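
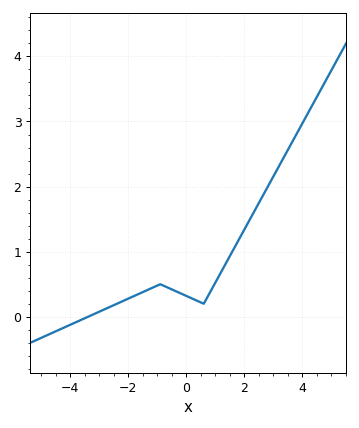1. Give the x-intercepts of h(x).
-3.4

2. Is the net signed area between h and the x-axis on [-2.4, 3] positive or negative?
positive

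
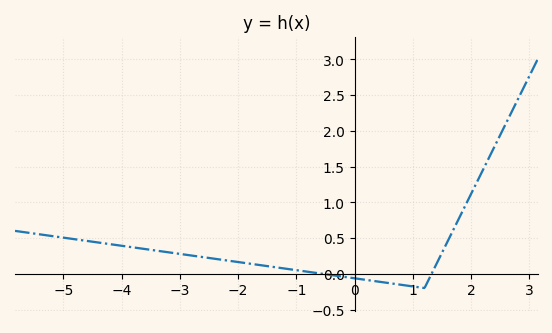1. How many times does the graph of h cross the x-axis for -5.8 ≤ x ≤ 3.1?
2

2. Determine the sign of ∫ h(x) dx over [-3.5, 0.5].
positive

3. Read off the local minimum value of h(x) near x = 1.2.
-0.2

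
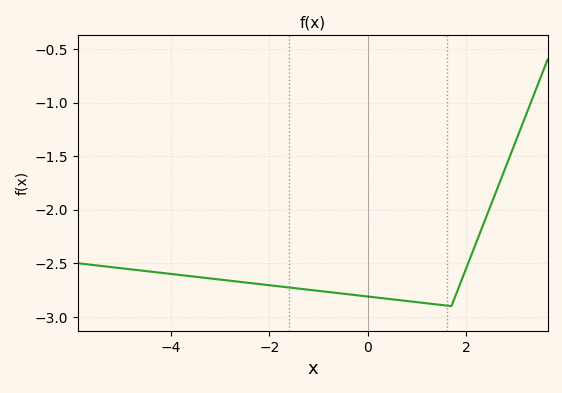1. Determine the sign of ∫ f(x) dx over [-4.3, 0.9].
negative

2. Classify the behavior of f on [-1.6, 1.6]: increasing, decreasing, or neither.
decreasing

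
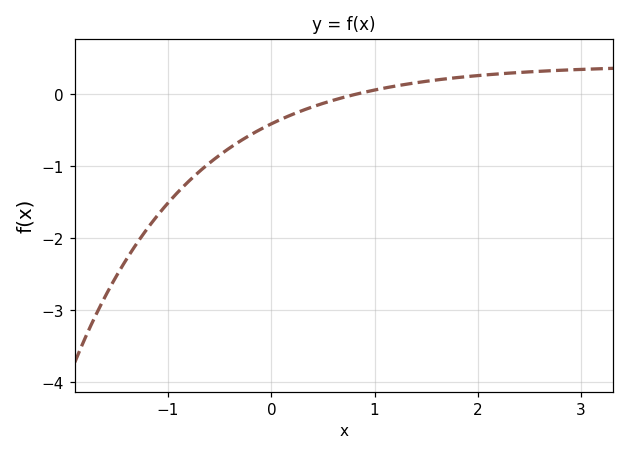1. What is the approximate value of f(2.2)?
0.3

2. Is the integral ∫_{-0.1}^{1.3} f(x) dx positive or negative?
negative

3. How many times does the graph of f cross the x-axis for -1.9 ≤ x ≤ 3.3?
1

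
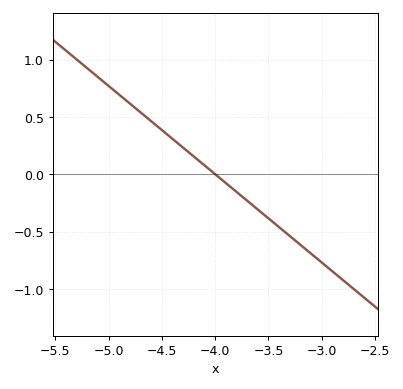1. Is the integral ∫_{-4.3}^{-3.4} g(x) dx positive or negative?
negative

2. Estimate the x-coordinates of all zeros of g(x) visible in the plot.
-4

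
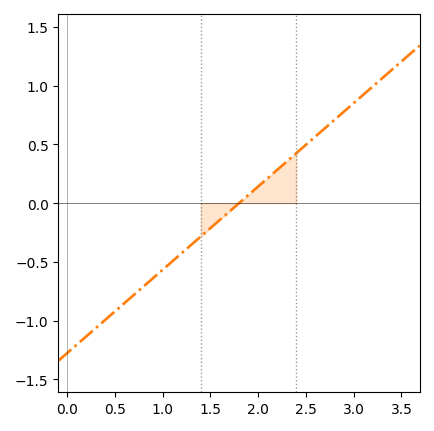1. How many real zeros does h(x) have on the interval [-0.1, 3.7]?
1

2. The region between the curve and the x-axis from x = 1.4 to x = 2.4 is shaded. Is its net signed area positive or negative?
positive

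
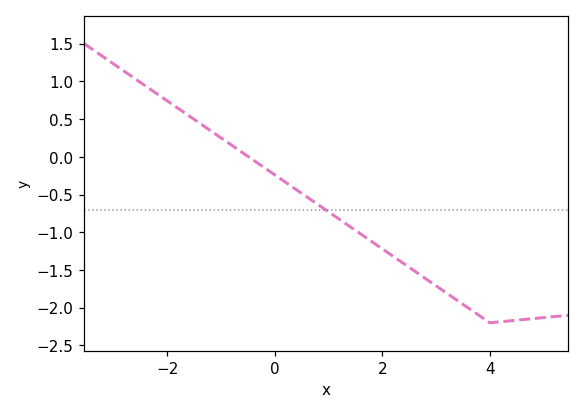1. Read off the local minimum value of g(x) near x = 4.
-2.2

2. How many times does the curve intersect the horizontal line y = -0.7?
1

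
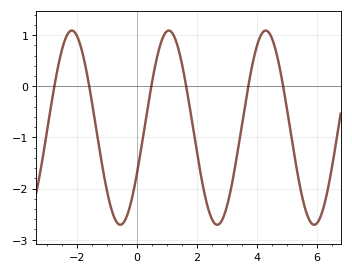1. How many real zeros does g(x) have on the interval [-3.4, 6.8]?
6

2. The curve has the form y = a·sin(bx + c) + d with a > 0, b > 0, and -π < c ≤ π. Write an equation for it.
y = 1.9sin(1.94x - 0.482) - 0.81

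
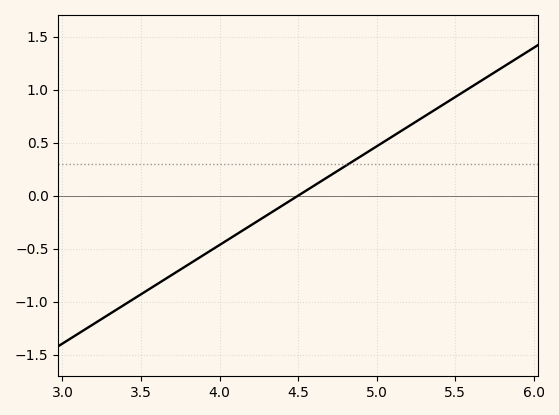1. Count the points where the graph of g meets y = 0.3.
1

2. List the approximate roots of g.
4.5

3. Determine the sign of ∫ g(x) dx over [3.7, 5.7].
positive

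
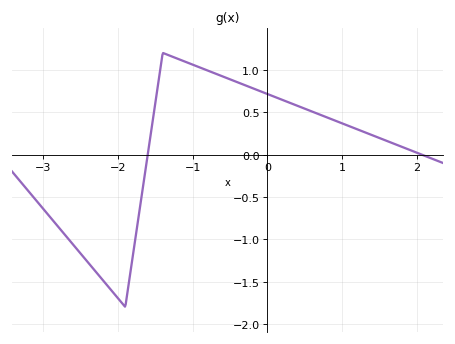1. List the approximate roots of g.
-1.6, 2.06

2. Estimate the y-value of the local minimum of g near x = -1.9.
-1.8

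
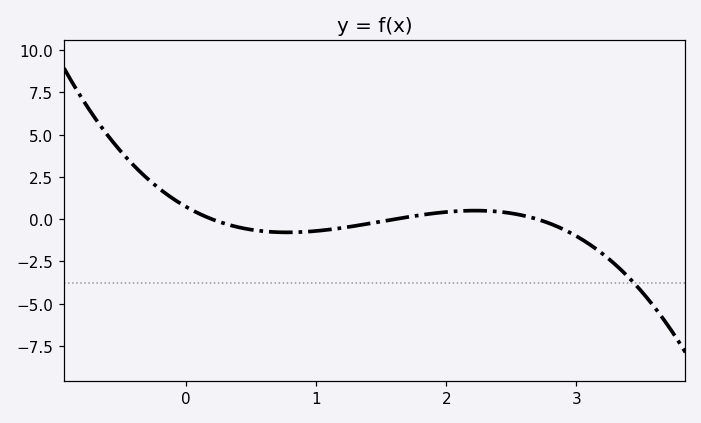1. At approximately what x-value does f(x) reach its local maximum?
2.2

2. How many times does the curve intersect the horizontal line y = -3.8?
1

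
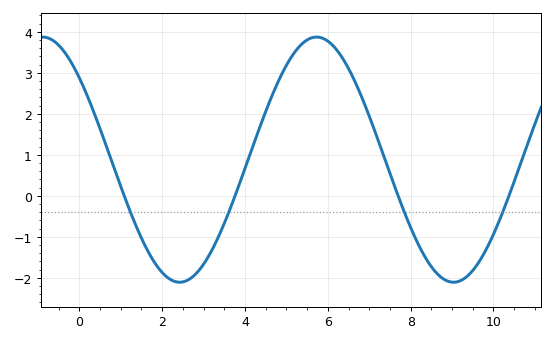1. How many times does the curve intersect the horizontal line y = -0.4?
4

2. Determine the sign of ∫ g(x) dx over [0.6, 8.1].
positive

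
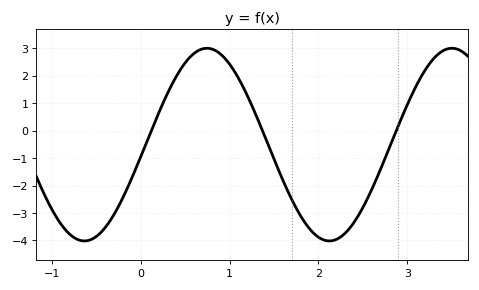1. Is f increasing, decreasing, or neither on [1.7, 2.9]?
neither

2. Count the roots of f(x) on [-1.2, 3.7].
3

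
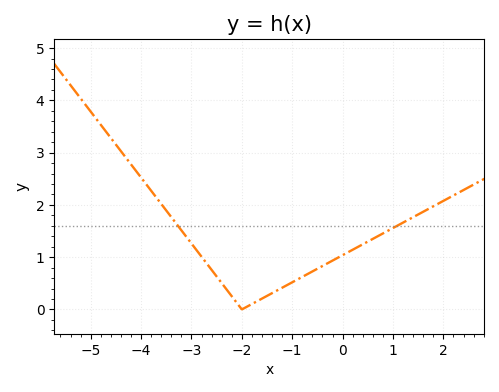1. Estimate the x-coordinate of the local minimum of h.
-2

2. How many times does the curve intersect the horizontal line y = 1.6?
2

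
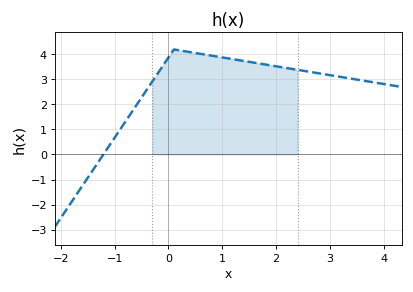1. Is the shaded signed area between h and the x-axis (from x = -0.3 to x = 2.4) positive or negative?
positive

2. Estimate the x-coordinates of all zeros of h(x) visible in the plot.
-1.21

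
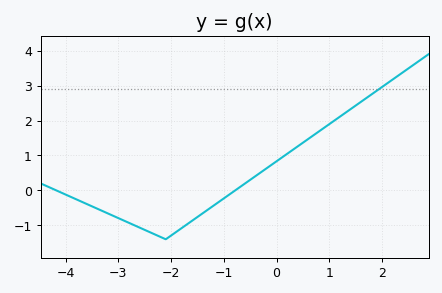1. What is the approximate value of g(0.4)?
1.26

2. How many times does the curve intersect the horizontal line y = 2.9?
1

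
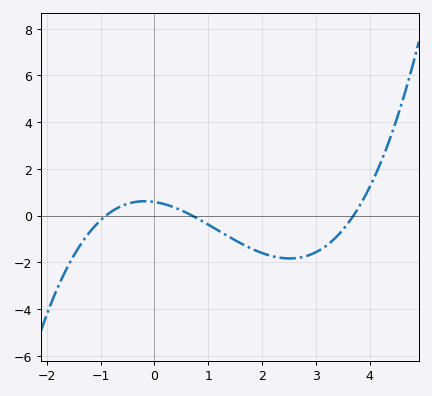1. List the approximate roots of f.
-0.9, 0.7, 3.7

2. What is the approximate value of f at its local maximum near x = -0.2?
0.615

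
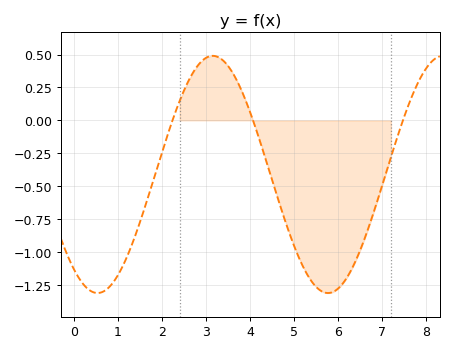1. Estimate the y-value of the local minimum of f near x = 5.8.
-1.31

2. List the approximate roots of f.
2.24, 4.07, 7.47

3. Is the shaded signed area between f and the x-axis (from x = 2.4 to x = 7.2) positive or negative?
negative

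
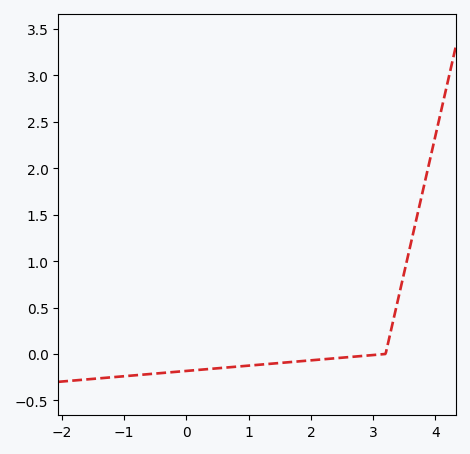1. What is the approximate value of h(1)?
-0.125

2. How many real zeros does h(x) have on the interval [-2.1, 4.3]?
1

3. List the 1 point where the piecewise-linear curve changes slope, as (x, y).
(3.2, 0)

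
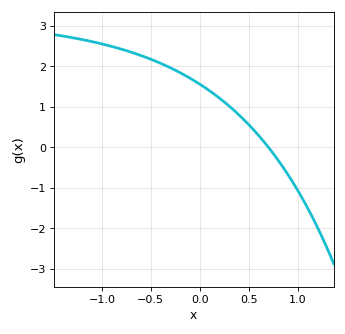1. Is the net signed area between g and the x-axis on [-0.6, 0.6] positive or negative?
positive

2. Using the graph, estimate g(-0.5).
2.2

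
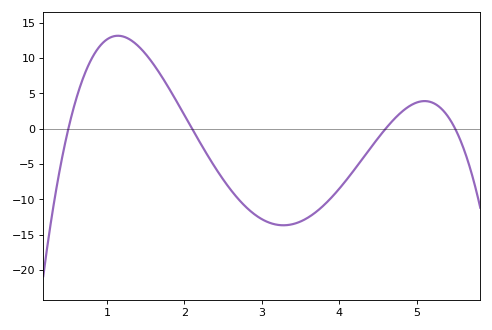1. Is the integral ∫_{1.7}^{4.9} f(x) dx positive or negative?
negative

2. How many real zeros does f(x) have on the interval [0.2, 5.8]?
4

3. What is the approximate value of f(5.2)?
3.72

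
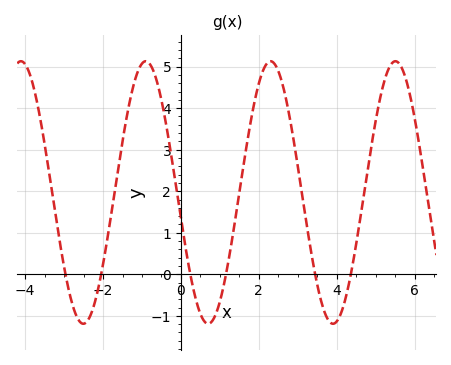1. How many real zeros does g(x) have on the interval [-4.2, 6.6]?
6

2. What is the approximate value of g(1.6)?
2.59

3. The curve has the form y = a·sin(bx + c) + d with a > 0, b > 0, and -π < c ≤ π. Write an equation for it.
y = 3.16sin(1.96x - 2.94) + 1.97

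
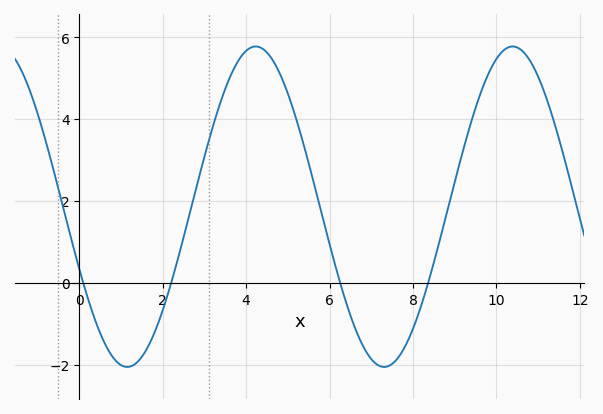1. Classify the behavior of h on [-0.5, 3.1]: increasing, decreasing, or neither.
neither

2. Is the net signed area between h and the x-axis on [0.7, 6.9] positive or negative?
positive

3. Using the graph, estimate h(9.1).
2.8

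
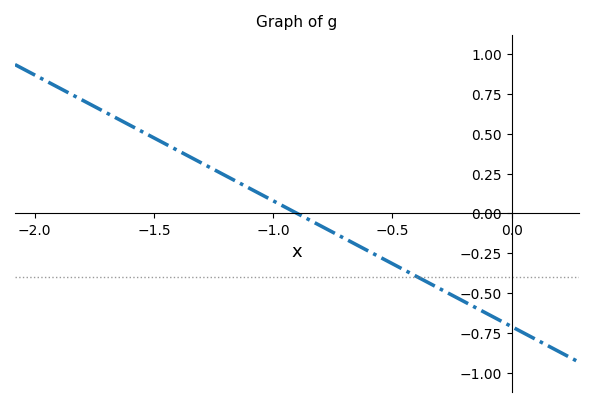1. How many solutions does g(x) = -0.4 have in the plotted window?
1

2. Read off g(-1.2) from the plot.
0.25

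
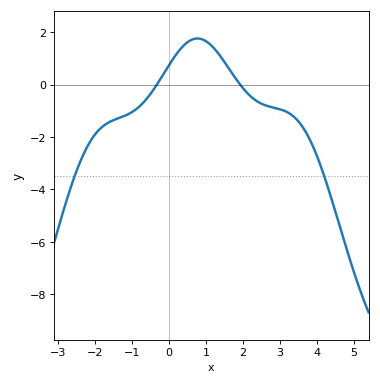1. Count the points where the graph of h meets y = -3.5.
2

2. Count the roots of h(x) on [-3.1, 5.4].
2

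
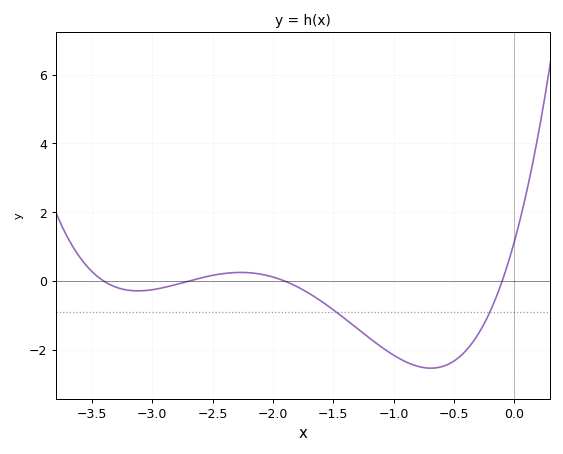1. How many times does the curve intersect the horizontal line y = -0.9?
2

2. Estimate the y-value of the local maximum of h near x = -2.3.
0.2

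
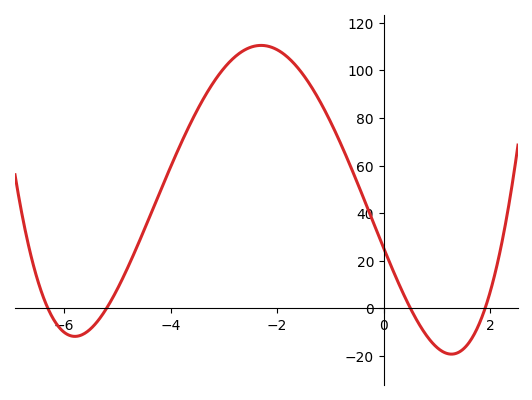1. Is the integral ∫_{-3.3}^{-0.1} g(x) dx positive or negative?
positive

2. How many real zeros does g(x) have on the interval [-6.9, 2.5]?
4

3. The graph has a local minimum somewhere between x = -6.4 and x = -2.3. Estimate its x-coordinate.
-5.8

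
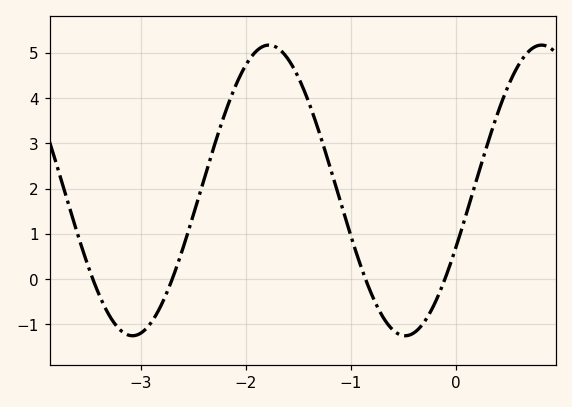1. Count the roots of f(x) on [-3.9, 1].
4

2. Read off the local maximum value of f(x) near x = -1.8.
5.17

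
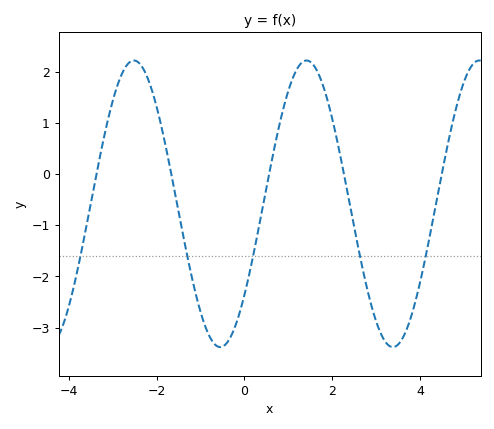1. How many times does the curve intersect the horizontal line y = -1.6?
5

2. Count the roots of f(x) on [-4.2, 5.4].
5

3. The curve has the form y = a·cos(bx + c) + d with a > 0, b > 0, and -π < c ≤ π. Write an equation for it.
y = 2.8cos(1.6x - 2.3) - 0.58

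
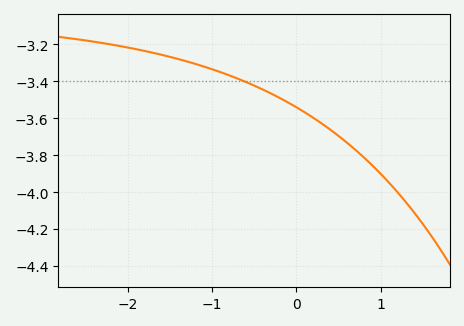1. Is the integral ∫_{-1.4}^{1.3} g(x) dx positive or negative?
negative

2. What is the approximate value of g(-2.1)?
-3.21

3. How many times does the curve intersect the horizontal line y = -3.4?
1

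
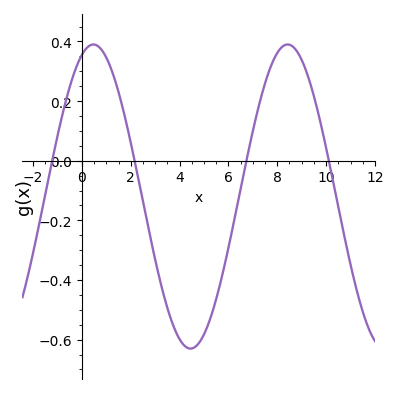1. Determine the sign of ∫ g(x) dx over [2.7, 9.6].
negative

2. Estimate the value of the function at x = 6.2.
-0.22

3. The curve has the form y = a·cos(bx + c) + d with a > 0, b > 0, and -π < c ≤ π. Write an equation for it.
y = 0.51cos(0.79x - 0.37) - 0.12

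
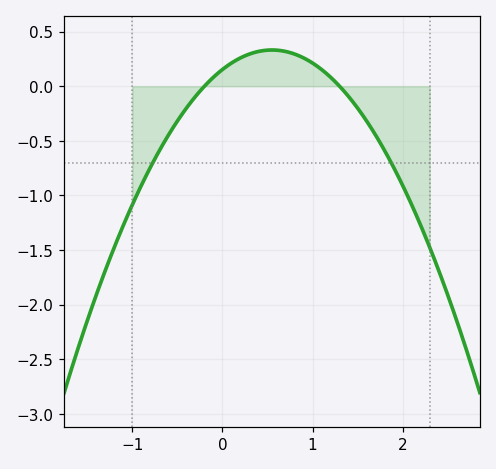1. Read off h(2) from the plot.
-0.909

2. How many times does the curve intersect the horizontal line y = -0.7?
2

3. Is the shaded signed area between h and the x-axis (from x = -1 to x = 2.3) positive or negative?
negative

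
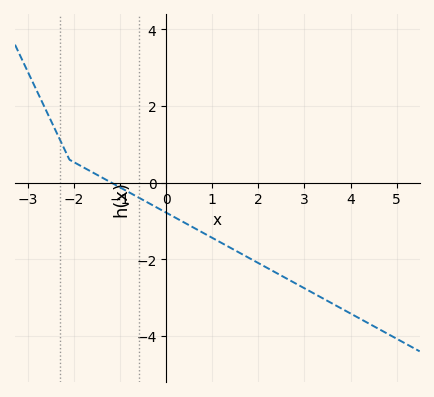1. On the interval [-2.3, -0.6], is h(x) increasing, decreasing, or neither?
decreasing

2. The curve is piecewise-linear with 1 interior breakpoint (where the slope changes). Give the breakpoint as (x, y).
(-2.1, 0.6)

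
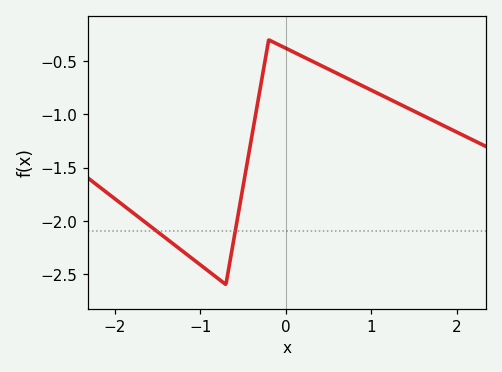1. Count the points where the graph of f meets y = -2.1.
2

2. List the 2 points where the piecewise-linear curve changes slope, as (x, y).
(-0.7, -2.6); (-0.2, -0.3)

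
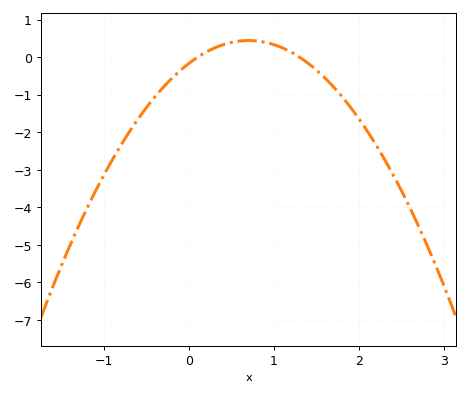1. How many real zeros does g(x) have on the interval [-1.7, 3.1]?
2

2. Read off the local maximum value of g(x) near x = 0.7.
0.4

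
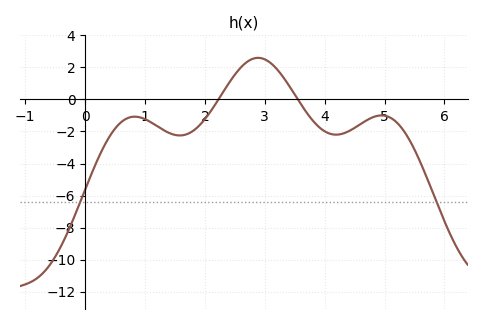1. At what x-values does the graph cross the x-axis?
2.23, 3.55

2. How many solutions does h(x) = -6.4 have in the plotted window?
2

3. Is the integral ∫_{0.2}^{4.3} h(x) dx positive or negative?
negative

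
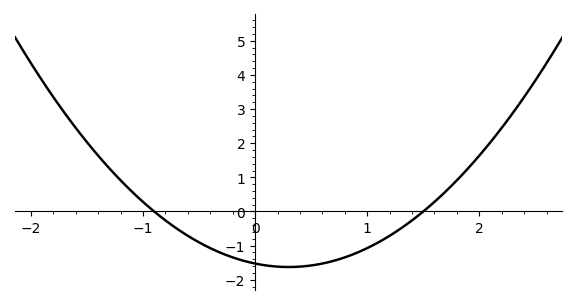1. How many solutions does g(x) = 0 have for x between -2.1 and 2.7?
2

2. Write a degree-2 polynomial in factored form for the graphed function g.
y = 1.13(x + 0.9)(x - 1.5)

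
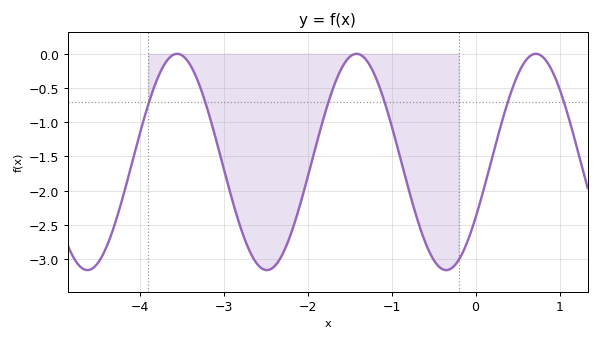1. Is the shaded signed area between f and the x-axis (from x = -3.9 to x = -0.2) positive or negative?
negative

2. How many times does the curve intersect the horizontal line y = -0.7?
6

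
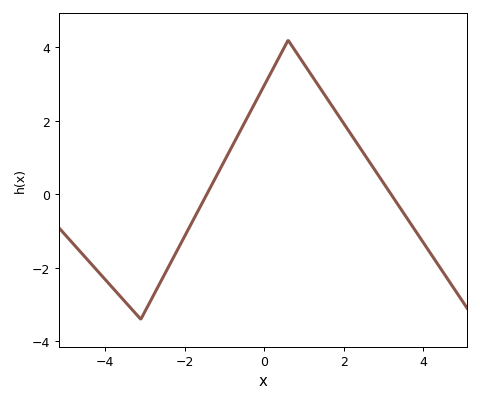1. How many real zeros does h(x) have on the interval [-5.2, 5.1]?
2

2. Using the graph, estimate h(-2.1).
-1.4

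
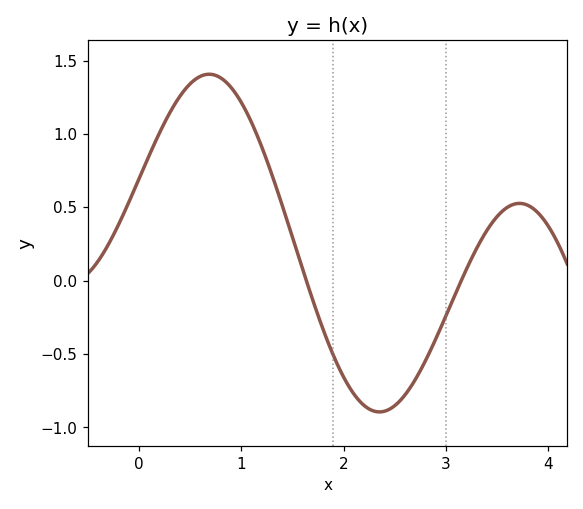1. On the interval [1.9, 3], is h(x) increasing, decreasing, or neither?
neither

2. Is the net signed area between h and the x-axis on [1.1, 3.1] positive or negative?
negative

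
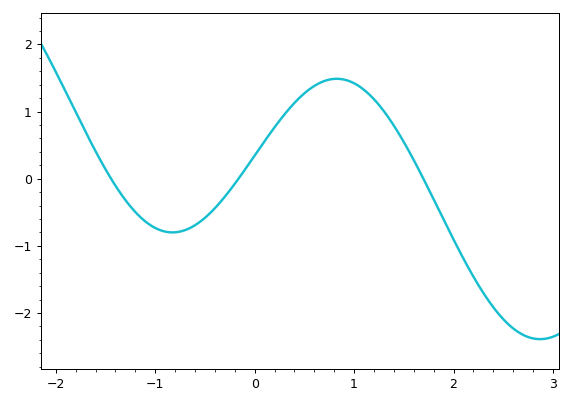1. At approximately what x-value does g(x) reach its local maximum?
0.825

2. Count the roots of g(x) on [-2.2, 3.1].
3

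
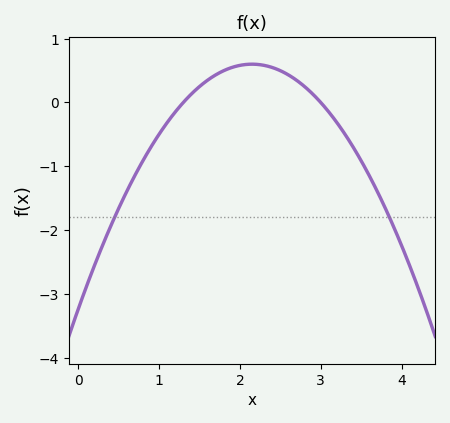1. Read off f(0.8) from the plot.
-0.9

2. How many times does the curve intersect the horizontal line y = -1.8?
2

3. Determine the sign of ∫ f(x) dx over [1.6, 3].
positive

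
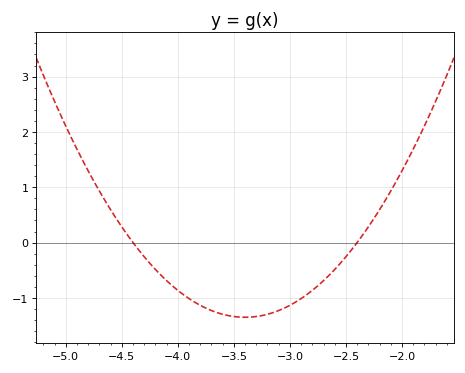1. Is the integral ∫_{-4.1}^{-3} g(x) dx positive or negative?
negative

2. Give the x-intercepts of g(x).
-4.4, -2.4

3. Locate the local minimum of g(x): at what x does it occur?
-3.4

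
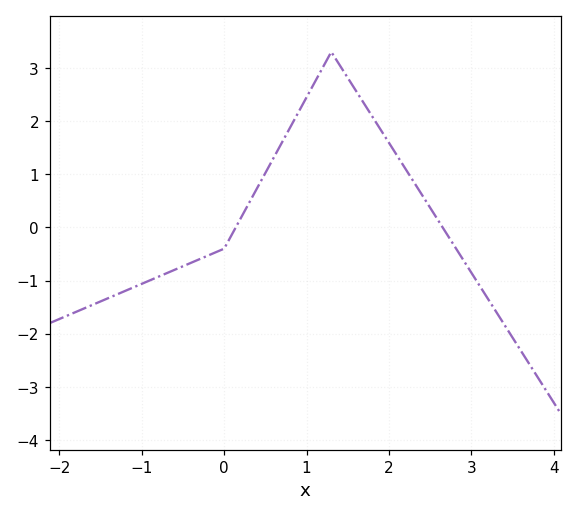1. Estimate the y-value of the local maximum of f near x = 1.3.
3.3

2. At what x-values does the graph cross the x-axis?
0.141, 2.65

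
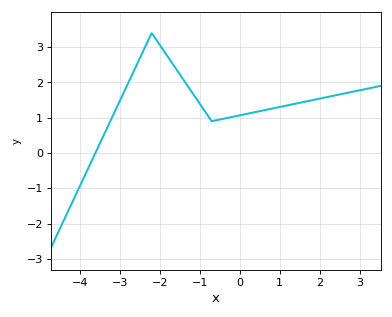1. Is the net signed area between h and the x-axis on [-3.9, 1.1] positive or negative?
positive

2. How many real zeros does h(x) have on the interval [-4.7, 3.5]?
1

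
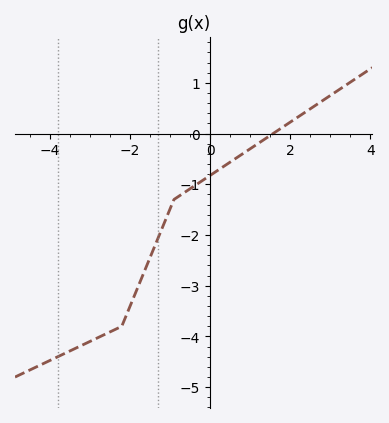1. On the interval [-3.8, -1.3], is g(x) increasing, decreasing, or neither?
increasing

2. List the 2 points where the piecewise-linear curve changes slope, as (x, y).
(-2.2, -3.8); (-0.9, -1.3)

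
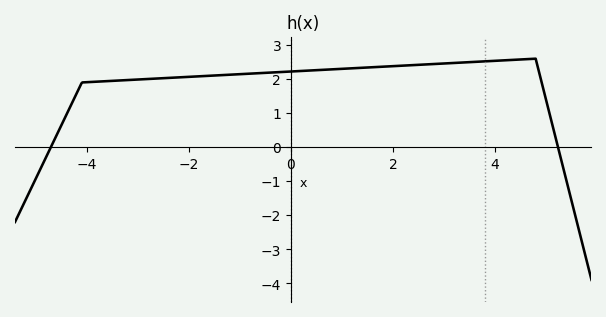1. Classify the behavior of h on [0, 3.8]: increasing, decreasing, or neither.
increasing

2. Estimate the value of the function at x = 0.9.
2.3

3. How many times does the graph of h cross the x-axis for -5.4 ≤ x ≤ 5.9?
2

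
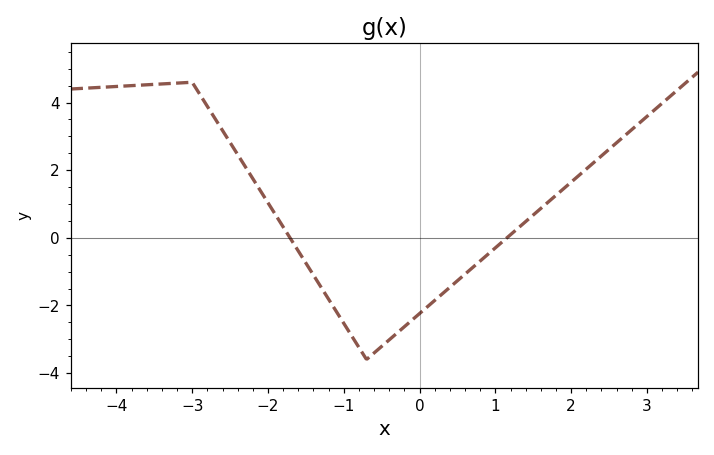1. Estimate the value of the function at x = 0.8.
-0.686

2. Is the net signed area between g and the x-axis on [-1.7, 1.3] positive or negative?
negative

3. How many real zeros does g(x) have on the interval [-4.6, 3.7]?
2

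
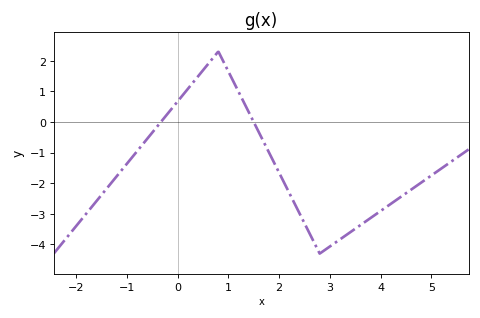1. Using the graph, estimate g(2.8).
-4.3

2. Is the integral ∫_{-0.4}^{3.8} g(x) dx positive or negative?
negative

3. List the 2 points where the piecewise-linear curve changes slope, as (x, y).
(0.8, 2.3); (2.8, -4.3)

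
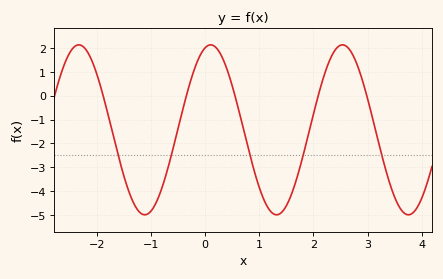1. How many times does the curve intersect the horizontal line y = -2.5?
5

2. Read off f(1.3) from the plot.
-5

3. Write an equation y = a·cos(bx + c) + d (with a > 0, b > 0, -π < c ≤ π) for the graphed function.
y = 3.56cos(2.6x - 0.26) - 1.43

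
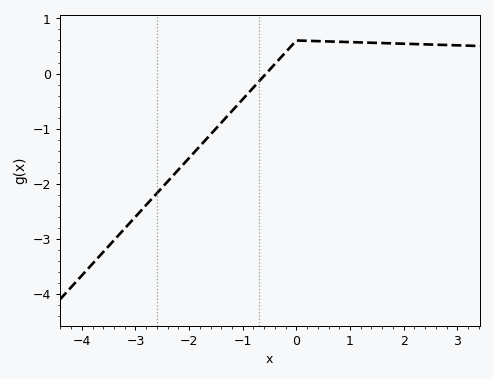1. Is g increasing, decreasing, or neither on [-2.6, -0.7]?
increasing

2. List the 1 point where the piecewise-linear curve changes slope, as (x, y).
(0, 0.6)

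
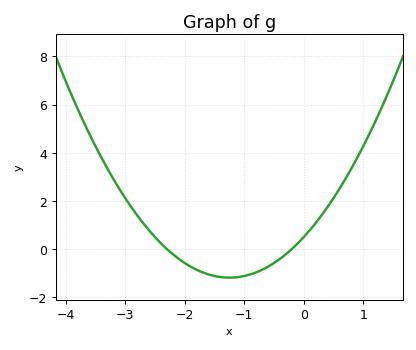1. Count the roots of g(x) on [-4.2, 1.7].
2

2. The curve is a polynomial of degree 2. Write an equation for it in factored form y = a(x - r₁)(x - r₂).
y = 1.08(x + 2.3)(x + 0.2)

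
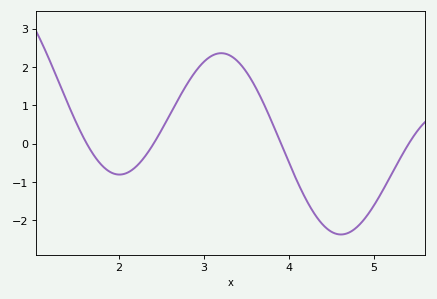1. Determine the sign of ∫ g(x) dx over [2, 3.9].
positive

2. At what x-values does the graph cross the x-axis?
1.6, 2.4, 3.9, 5.4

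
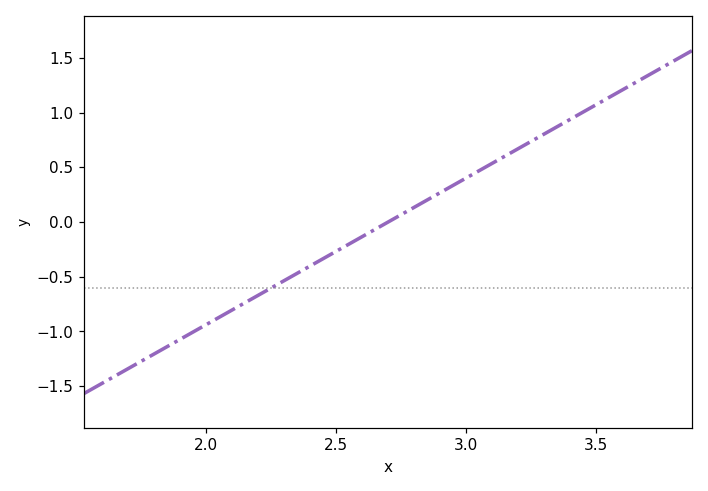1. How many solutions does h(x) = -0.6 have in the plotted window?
1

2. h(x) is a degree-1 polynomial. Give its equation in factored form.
y = 1.34(x - 2.7)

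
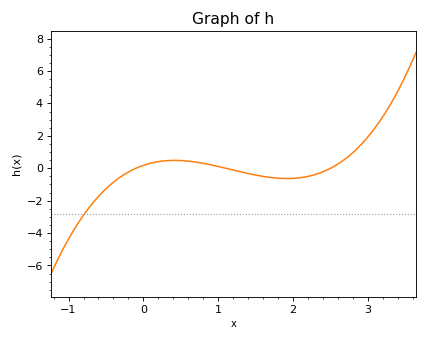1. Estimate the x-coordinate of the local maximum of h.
0.4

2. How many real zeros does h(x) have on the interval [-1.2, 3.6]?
3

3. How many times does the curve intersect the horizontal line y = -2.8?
1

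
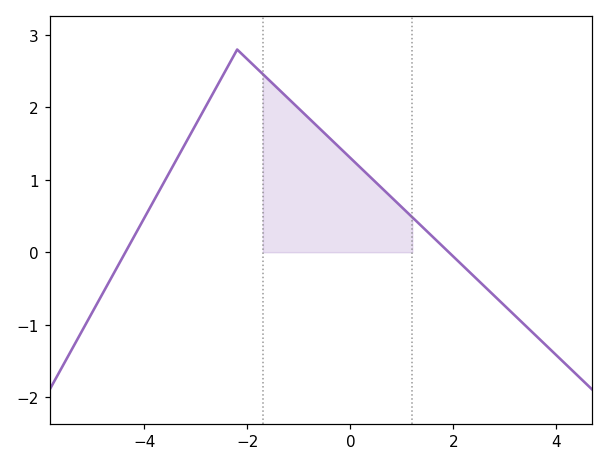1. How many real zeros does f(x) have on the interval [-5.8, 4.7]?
2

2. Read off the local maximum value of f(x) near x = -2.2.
2.8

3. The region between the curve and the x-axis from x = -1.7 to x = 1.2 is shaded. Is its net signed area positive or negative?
positive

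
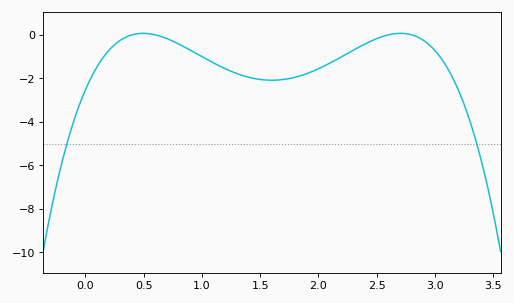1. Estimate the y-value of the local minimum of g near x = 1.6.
-2.09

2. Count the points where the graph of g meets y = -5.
2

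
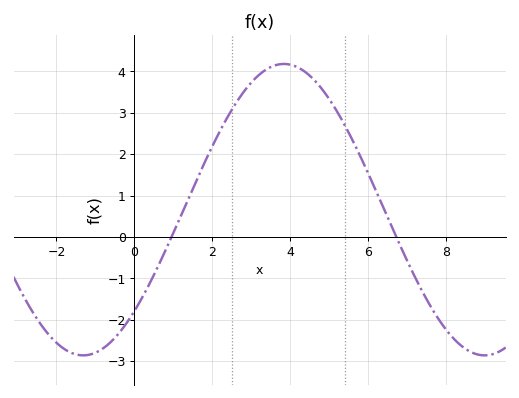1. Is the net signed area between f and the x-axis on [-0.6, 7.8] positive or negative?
positive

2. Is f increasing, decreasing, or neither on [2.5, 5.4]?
neither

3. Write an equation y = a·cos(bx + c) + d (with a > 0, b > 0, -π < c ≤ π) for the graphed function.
y = 3.52cos(0.61x - 2.34) + 0.66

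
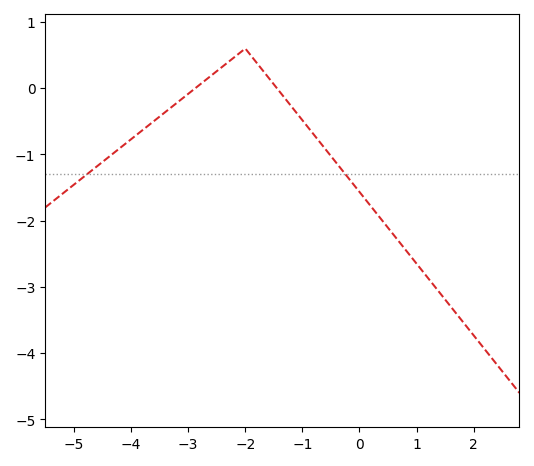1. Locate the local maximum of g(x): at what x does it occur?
-2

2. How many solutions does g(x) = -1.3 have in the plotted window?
2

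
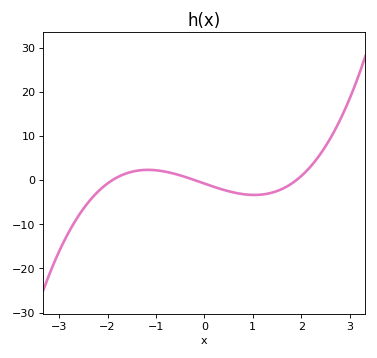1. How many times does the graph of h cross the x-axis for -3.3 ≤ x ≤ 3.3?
3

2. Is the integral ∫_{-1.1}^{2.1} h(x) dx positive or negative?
negative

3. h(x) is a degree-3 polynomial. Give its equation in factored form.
y = 1.07(x + 1.9)(x + 0.2)(x - 1.9)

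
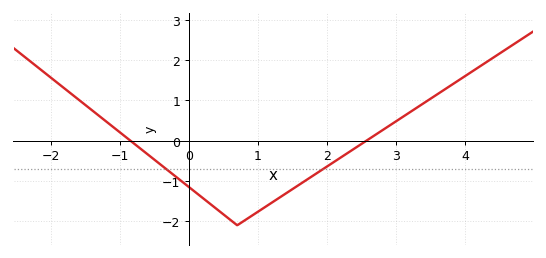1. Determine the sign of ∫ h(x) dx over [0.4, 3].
negative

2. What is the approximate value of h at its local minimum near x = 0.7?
-2.1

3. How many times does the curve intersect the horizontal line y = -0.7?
2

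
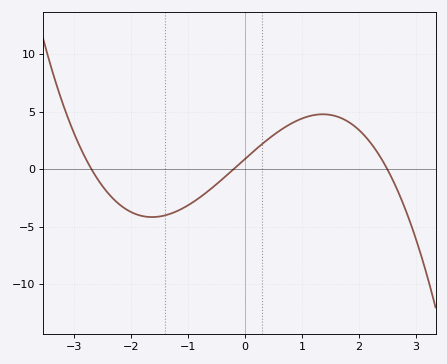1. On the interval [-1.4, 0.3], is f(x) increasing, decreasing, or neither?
increasing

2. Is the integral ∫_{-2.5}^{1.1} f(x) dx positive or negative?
negative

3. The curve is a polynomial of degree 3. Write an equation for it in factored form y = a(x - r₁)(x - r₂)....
y = -0.66(x + 2.7)(x + 0.2)(x - 2.5)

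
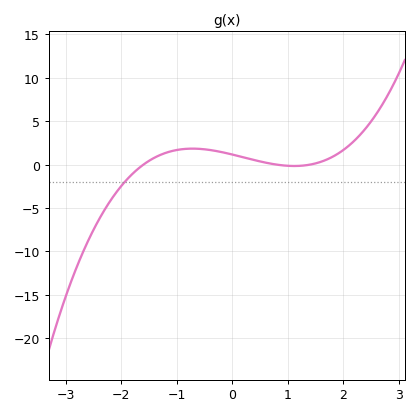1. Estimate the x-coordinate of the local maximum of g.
-0.716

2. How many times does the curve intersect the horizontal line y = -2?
1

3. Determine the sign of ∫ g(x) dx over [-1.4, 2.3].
positive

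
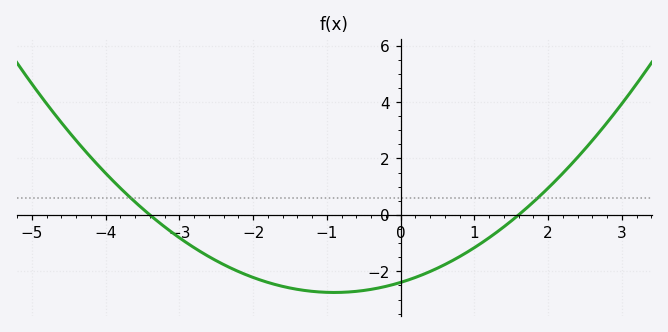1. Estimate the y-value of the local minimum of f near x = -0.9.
-2.75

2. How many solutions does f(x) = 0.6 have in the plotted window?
2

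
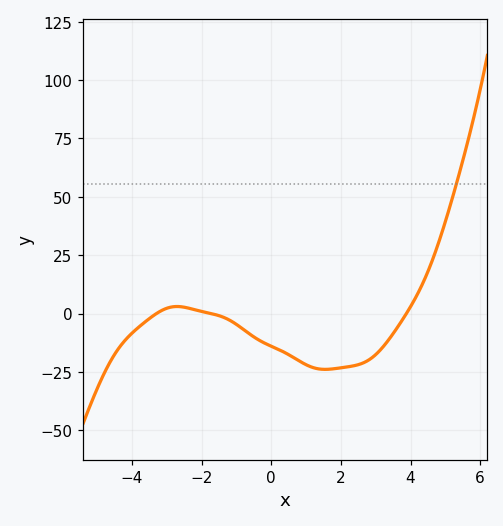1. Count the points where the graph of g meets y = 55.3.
1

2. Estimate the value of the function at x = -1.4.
-2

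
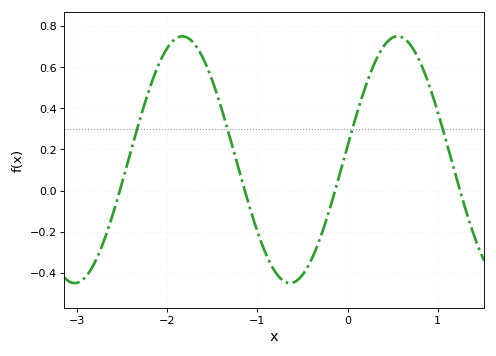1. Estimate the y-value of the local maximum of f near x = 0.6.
0.74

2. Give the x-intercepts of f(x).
-2.5, -1.1, -0.1, 1.2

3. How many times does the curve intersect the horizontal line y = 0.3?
4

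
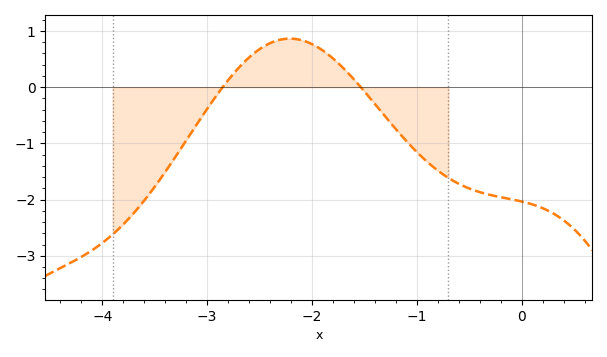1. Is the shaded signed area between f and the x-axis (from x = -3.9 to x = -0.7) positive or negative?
negative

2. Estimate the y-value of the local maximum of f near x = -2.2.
0.9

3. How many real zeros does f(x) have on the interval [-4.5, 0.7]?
2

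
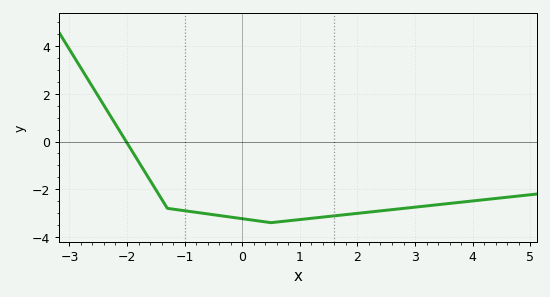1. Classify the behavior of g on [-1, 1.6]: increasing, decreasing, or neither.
neither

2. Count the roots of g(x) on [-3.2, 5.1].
1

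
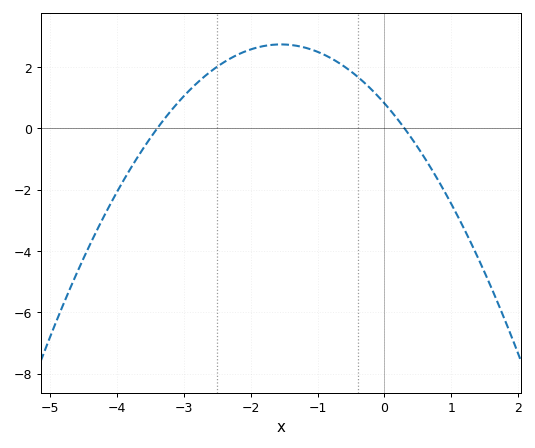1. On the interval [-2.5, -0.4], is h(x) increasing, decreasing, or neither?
neither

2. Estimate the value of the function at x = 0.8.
-1.6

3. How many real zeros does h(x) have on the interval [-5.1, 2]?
2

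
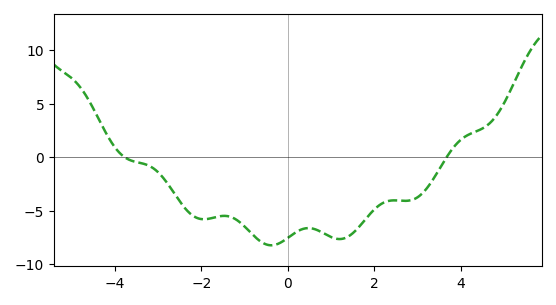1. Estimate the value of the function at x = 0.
-7.52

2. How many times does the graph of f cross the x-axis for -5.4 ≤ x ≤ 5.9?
2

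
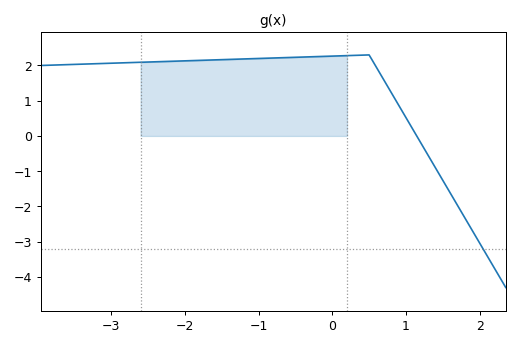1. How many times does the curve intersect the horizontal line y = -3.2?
1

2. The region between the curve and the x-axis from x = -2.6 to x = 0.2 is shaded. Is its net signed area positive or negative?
positive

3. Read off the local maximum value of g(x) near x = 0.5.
2.3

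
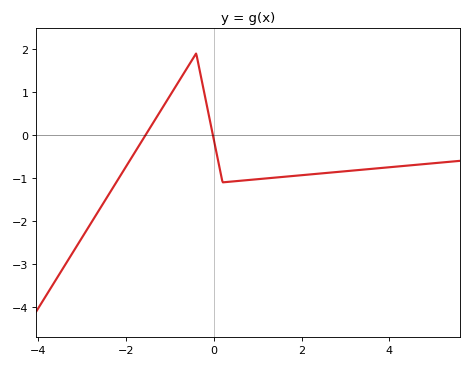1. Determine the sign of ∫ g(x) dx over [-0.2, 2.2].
negative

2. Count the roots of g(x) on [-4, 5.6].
2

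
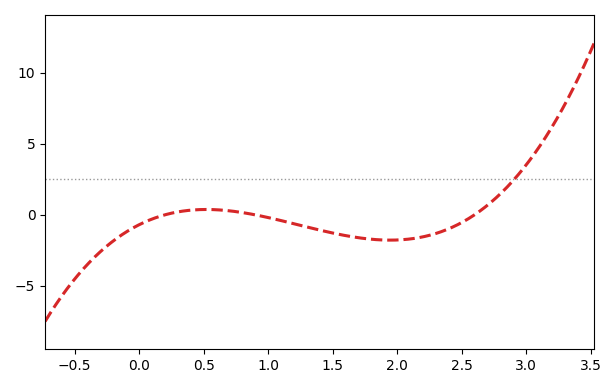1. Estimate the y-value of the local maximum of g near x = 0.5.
0.377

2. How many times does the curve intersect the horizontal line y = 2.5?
1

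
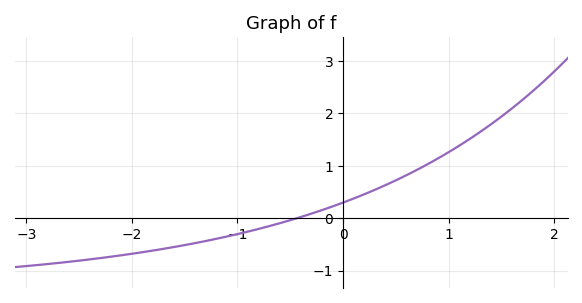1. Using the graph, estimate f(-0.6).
-0.1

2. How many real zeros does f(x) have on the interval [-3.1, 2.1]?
1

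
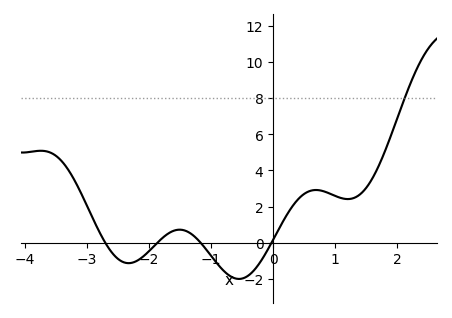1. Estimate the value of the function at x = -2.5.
-1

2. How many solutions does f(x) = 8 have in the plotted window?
1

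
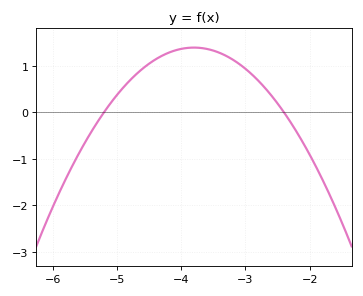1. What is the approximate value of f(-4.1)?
1.33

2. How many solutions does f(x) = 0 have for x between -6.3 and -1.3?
2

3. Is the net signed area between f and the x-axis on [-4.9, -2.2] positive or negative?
positive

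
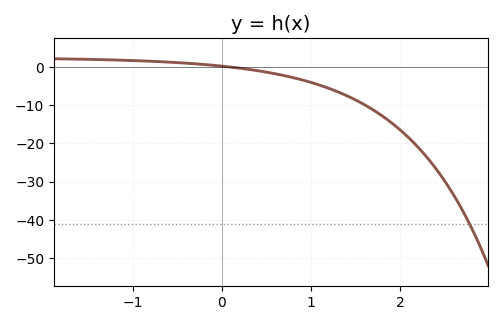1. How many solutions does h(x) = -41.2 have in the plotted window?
1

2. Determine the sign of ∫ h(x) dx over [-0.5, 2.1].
negative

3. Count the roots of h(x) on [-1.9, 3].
1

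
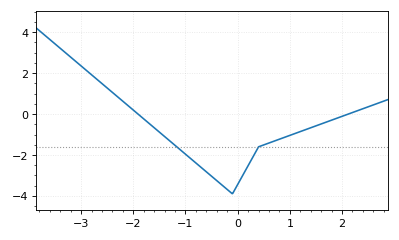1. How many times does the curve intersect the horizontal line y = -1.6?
2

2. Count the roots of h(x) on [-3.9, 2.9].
2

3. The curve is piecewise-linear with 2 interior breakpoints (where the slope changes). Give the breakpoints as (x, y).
(-0.1, -3.9); (0.4, -1.6)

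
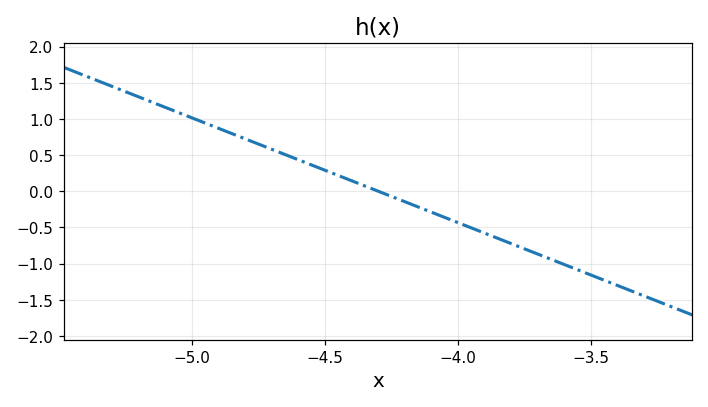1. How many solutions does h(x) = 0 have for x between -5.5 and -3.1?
1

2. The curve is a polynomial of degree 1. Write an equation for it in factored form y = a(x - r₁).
y = -1.45(x + 4.3)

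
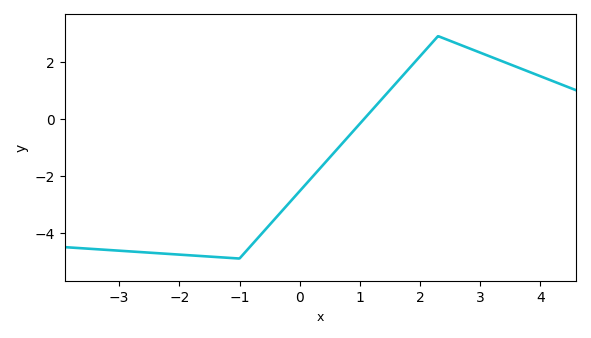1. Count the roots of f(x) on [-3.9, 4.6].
1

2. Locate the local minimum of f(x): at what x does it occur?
-1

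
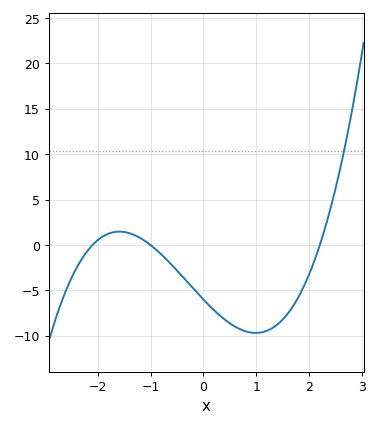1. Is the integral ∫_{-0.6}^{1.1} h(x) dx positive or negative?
negative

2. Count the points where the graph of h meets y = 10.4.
1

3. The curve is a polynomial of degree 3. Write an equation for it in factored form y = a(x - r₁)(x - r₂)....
y = 1.3(x + 2.1)(x + 1)(x - 2.2)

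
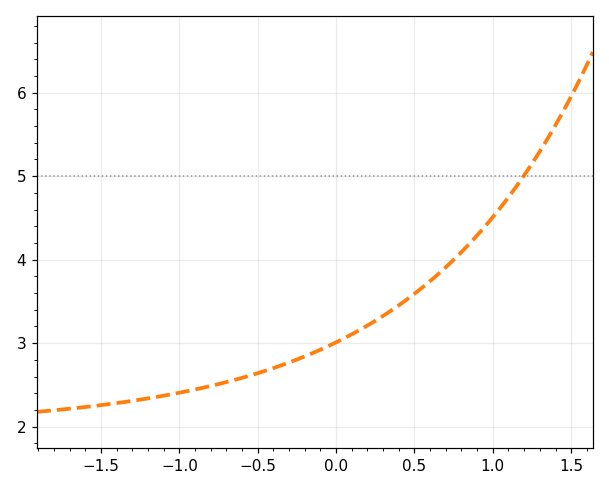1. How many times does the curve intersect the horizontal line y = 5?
1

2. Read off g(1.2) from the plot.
5.01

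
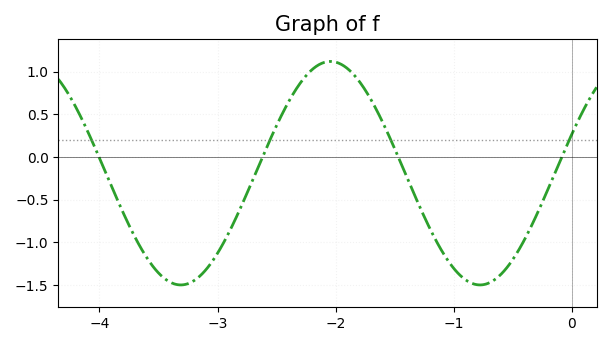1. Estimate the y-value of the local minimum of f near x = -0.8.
-1.5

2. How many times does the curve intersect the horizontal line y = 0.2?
4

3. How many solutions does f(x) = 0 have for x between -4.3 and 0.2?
4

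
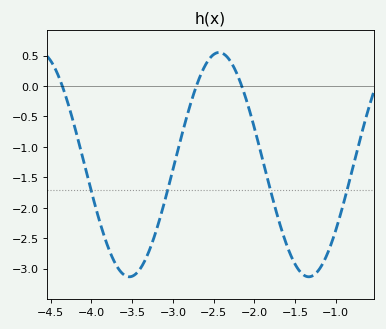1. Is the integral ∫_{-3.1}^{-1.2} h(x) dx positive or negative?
negative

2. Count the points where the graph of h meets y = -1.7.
4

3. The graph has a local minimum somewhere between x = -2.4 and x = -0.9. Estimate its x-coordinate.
-1.3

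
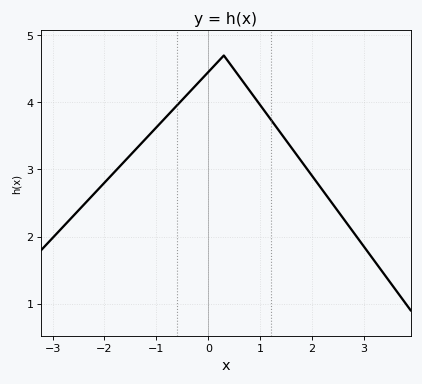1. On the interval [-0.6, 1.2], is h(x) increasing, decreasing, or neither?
neither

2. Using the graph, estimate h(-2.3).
2.56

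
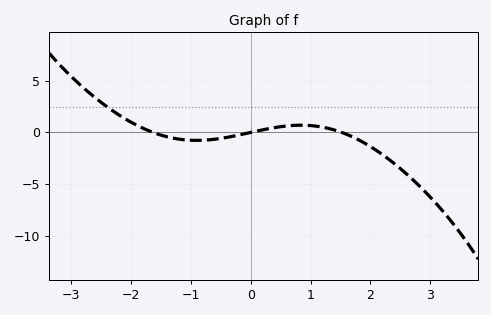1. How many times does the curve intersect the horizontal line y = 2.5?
1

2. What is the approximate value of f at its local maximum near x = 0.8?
0.5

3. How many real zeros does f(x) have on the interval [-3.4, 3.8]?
3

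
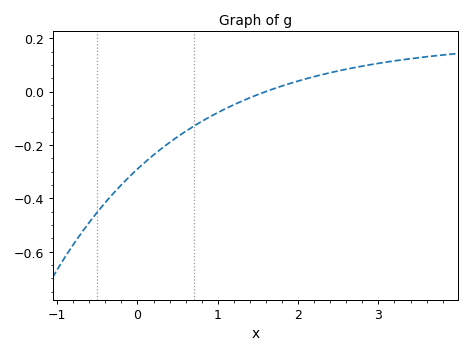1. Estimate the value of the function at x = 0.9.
-0.1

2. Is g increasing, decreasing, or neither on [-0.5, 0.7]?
increasing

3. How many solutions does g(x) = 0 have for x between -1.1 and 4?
1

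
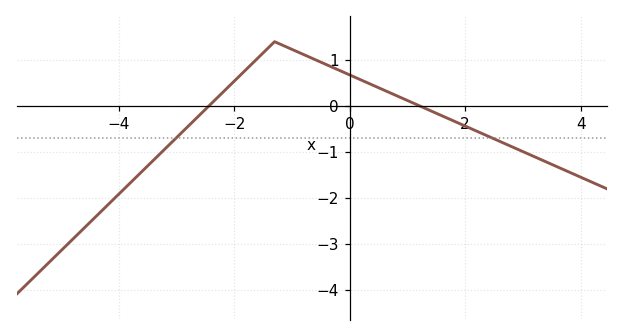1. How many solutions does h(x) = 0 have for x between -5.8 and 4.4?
2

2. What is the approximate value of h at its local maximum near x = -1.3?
1.4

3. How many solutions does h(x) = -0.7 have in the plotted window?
2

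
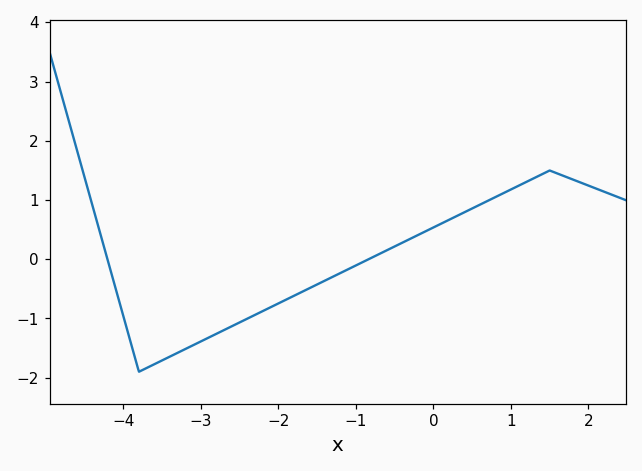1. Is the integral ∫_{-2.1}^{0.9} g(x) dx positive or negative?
positive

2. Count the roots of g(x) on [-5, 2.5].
2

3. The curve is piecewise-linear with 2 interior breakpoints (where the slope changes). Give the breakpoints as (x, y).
(-3.8, -1.9); (1.5, 1.5)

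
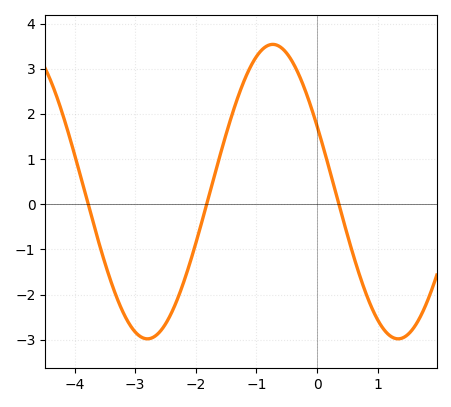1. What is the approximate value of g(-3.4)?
-1.7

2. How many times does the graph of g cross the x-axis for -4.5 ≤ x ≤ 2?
3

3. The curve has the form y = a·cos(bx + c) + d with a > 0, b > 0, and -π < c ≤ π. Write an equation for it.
y = 3.26cos(1.5x + 1.1) + 0.28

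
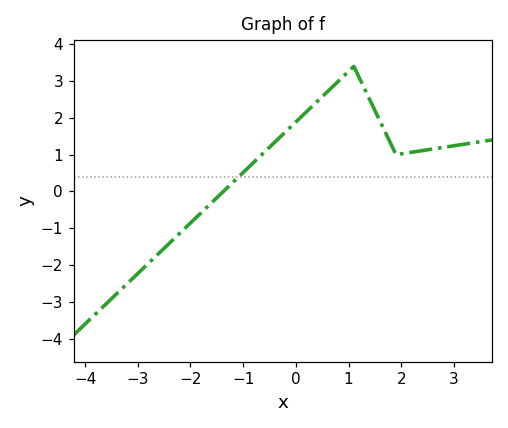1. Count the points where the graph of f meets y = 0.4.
1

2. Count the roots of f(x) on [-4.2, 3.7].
1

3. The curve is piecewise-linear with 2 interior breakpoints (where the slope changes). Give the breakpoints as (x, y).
(1.1, 3.4); (1.9, 1)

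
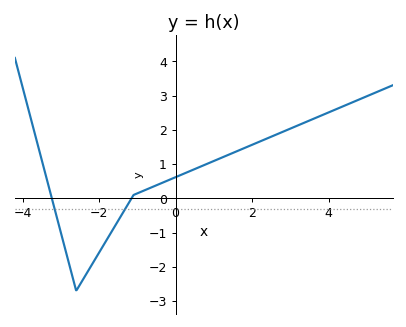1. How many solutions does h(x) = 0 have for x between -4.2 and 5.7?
2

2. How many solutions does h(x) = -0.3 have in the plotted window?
2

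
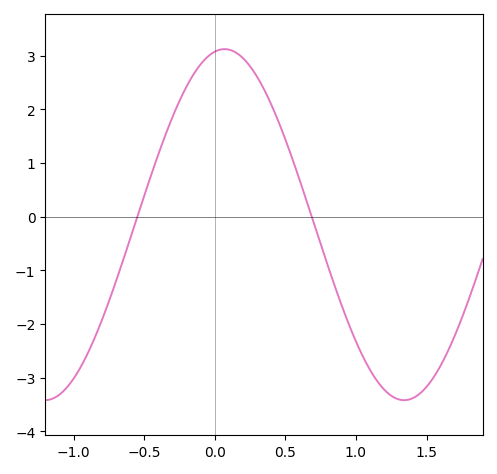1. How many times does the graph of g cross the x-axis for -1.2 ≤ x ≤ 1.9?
2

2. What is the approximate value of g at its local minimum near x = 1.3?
-3.4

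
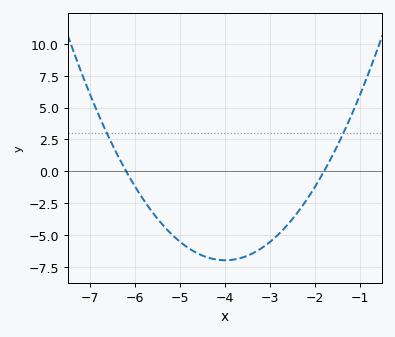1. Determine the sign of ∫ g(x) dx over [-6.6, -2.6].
negative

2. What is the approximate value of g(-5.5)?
-3.5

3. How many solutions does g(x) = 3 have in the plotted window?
2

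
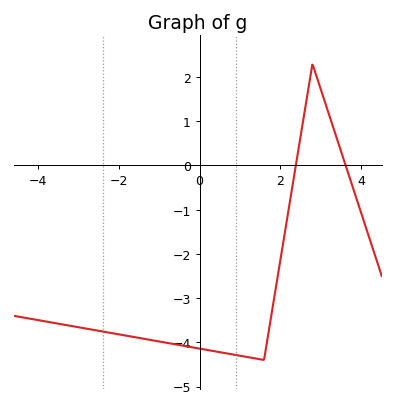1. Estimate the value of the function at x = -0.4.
-4.08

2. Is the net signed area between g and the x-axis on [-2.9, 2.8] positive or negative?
negative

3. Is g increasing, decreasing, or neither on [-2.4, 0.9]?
decreasing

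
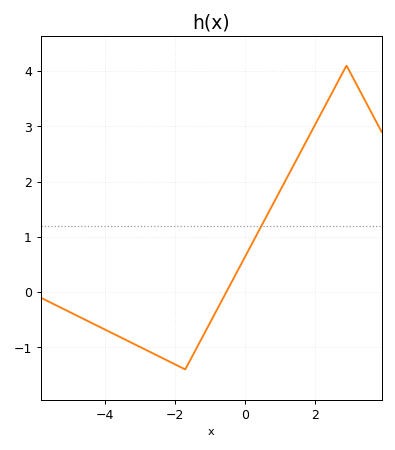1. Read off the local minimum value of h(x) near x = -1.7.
-1.4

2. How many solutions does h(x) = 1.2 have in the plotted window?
1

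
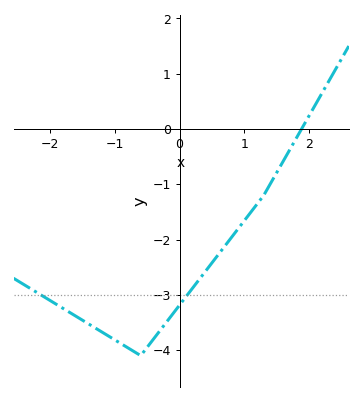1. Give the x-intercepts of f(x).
1.9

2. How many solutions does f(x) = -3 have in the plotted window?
2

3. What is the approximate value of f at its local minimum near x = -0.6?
-4.1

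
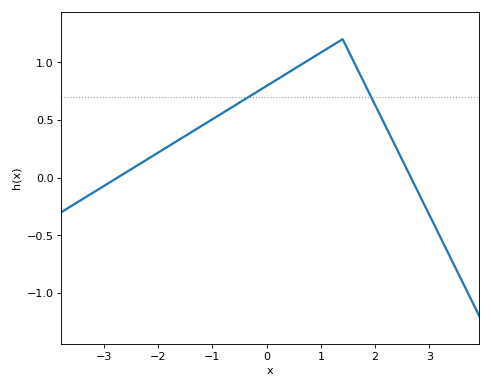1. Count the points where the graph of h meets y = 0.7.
2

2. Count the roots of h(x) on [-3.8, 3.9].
2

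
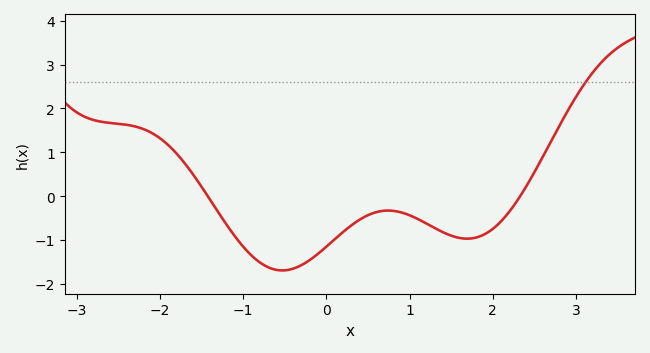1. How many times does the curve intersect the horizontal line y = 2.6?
1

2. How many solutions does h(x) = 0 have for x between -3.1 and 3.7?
2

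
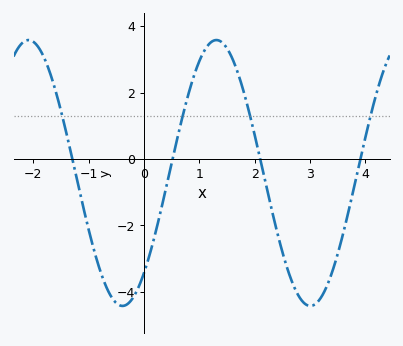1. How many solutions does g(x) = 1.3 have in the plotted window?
4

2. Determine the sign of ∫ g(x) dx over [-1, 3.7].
negative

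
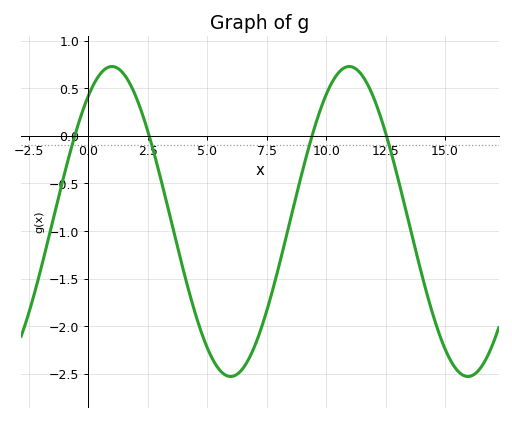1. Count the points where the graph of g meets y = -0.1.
4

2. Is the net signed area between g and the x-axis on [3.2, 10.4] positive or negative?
negative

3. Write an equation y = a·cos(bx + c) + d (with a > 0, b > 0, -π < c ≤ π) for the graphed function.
y = 1.63cos(0.63x - 0.63) - 0.9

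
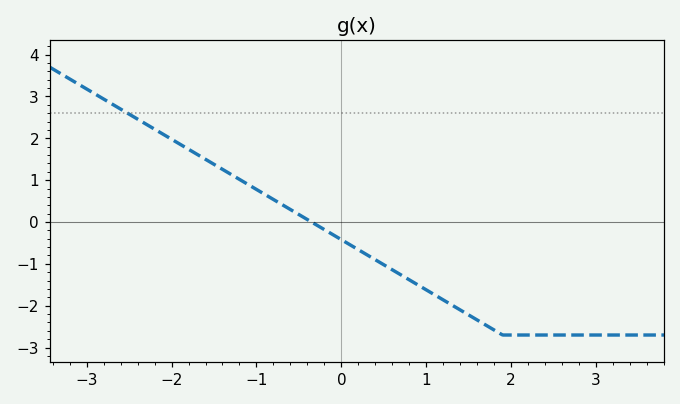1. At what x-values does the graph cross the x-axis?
-0.351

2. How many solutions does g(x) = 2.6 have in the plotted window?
1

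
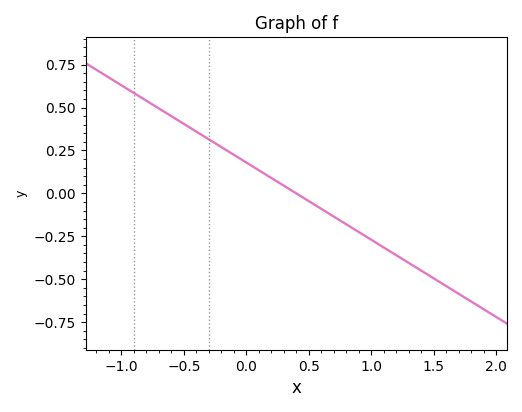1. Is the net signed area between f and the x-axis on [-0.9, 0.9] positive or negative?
positive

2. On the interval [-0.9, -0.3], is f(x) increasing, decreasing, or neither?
decreasing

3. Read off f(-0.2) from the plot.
0.28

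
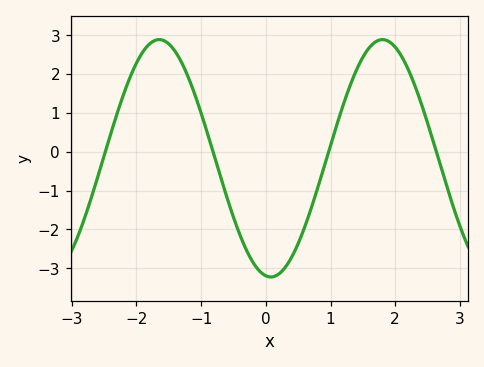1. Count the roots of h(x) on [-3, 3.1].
4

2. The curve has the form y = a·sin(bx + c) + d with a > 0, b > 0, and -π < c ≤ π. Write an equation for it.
y = 3.05sin(1.8x - 1.7) - 0.17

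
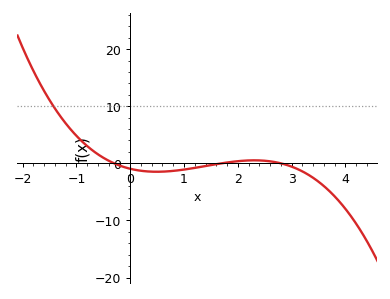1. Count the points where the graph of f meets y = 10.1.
1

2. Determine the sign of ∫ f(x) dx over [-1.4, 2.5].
positive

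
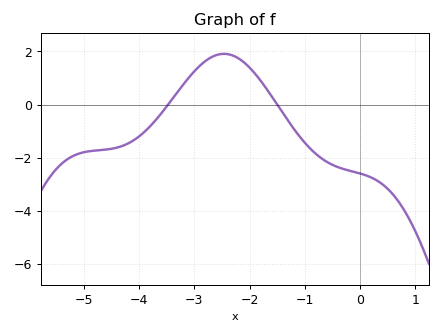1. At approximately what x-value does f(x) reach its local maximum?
-2.5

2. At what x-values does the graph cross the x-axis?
-3.5, -1.5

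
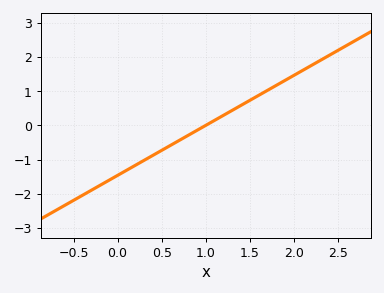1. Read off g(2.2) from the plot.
1.8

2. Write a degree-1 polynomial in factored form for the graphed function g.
y = 1.46(x - 1)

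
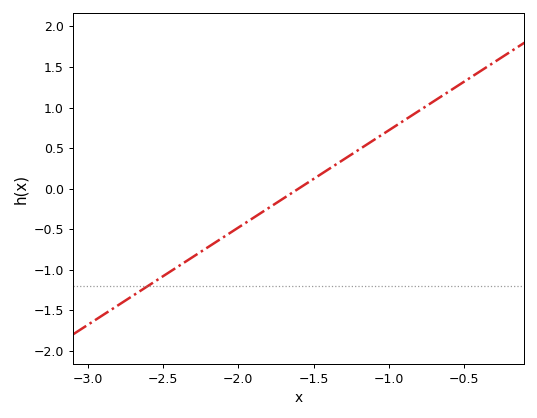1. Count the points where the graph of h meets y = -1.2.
1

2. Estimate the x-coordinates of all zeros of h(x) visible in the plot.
-1.6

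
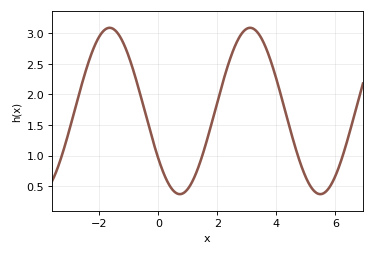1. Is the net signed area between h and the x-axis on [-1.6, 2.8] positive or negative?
positive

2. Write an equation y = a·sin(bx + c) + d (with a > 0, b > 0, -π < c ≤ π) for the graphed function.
y = 1.36sin(1.32x - 2.53) + 1.73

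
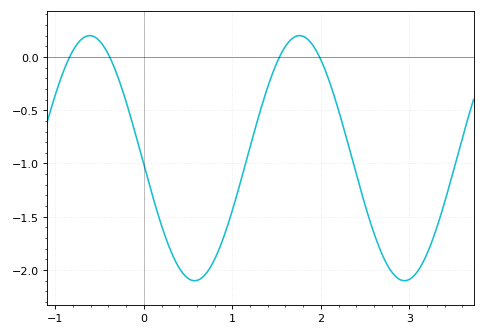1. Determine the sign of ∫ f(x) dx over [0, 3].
negative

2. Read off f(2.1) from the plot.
-0.25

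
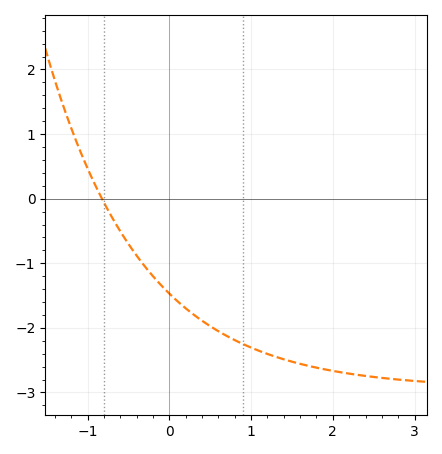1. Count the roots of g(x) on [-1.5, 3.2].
1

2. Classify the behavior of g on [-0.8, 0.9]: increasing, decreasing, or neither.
decreasing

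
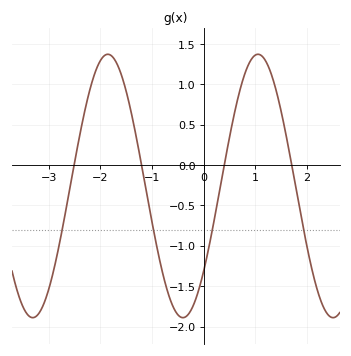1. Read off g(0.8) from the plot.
1.14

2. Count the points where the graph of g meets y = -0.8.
4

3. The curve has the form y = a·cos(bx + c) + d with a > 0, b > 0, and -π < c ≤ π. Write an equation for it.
y = 1.63cos(2.16x - 2.27) - 0.26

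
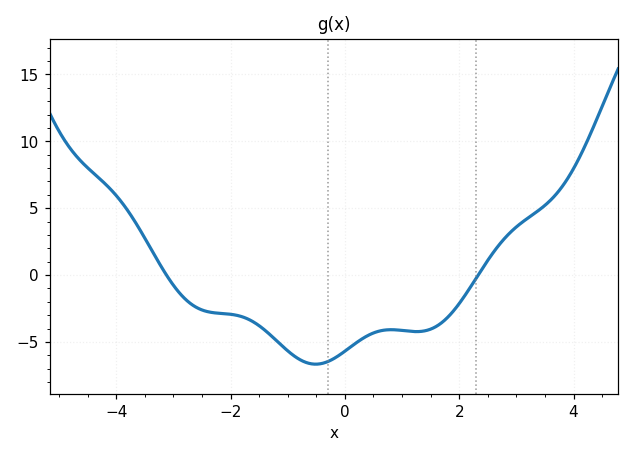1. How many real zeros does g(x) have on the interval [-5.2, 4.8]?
2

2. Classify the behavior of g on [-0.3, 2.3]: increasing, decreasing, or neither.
neither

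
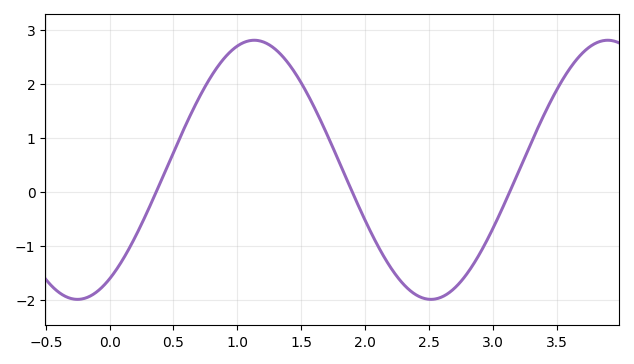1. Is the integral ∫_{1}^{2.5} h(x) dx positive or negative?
positive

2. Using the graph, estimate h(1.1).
2.8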